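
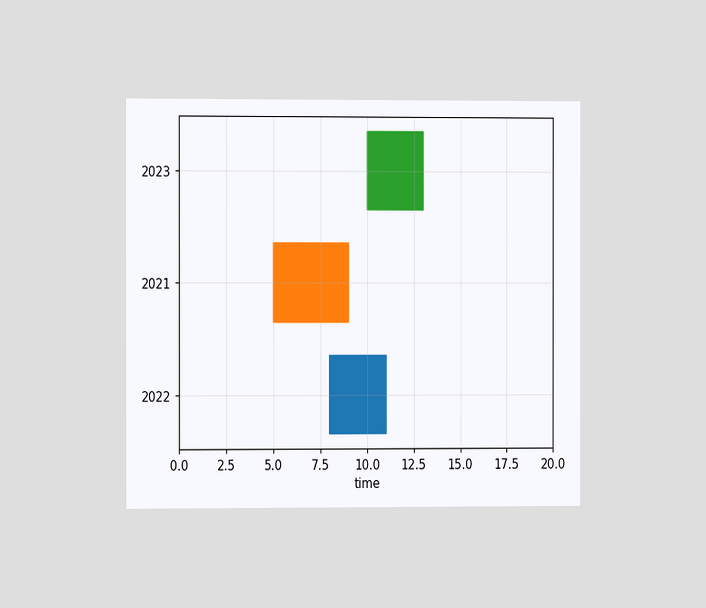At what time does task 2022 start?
The chart is viewed slightly from the left. The 2022 bar begins at t=8.

8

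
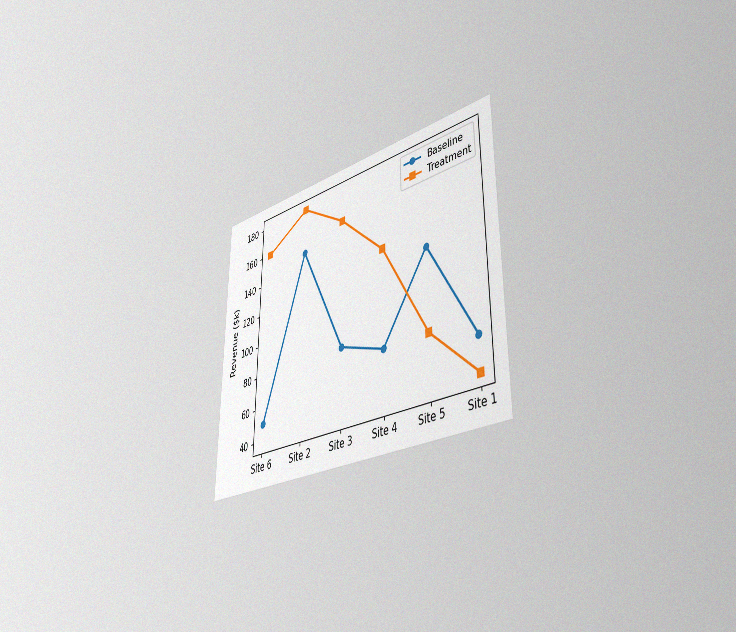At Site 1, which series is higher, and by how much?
The chart is viewed slightly from the right, with some photo noise. At Site 1, Baseline sits above the other line by $20k.

Baseline, by $20k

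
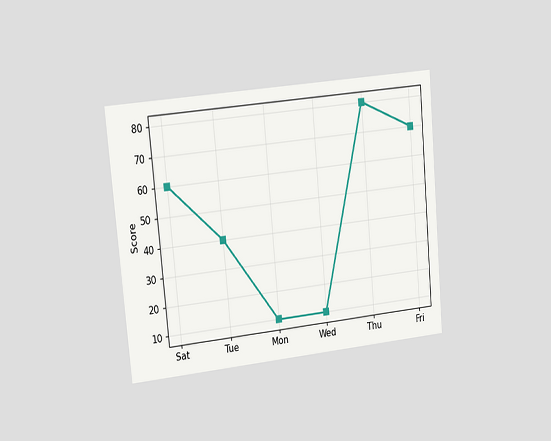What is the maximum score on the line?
The chart is tilted about 5° counter-clockwise and viewed at a slight angle. The highest point is at Thu, and reading across to the y-axis gives 80.

80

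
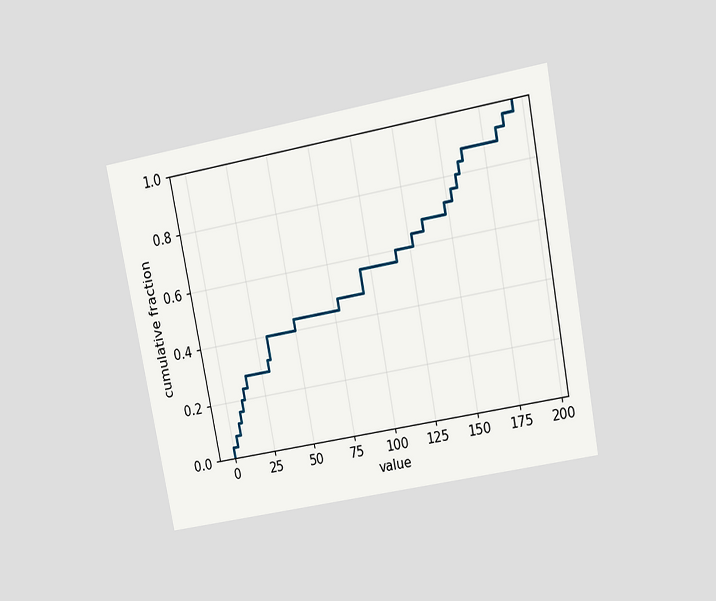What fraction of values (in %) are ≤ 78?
48%

The chart is tilted about 11° counter-clockwise and viewed at a slight angle. At x=78 the ECDF step is at 48%.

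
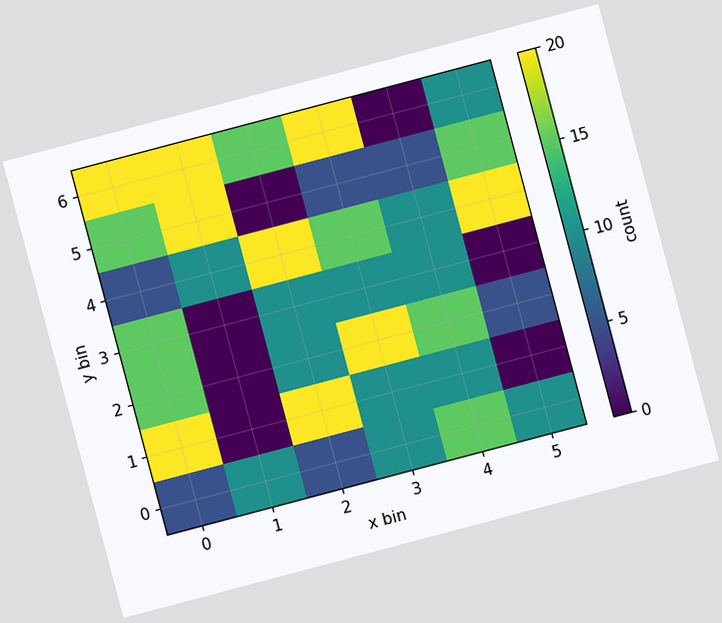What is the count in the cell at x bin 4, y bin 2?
15

The chart is tilted about 15° counter-clockwise. Matching the cell (4, 2) against the colorbar gives 15.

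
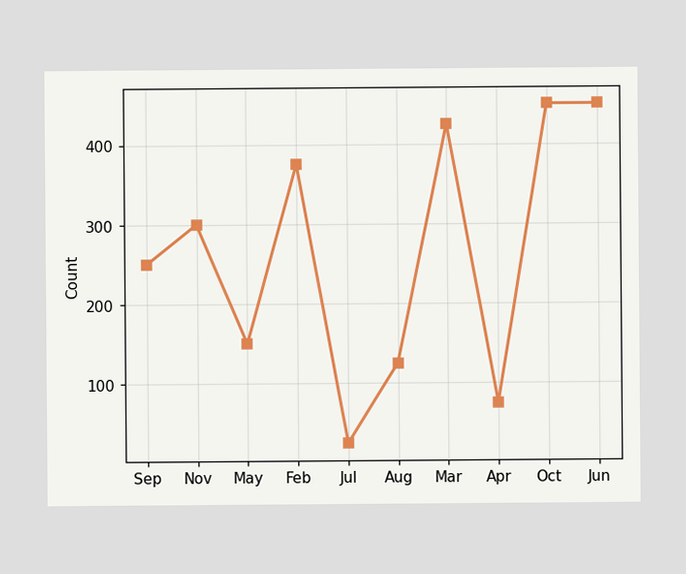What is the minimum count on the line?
25

The lowest point is at Jul, and reading across to the y-axis gives 25.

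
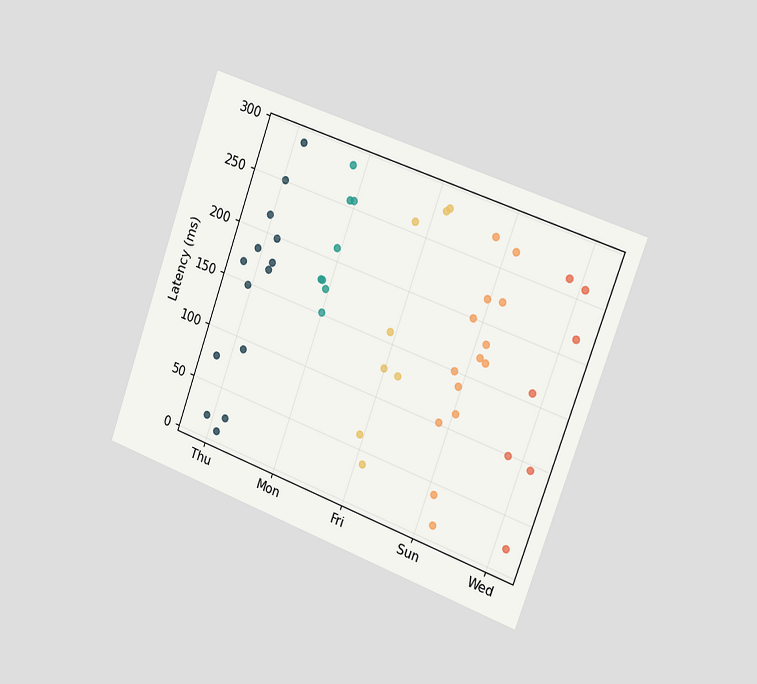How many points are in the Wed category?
The chart is tilted about 20° clockwise and viewed slightly from the right. Counting the markers in the Wed column gives 7.

7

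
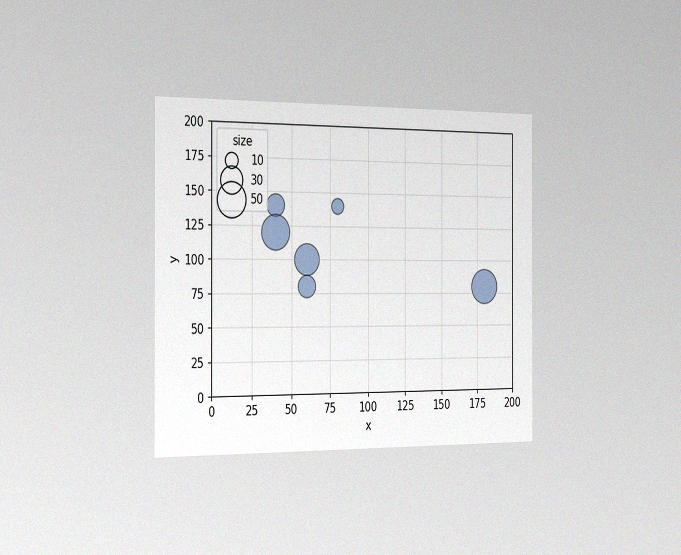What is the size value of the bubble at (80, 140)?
10

The chart is viewed slightly from the left, with some photo noise. Matching the bubble at (80, 140) against the size legend gives 10.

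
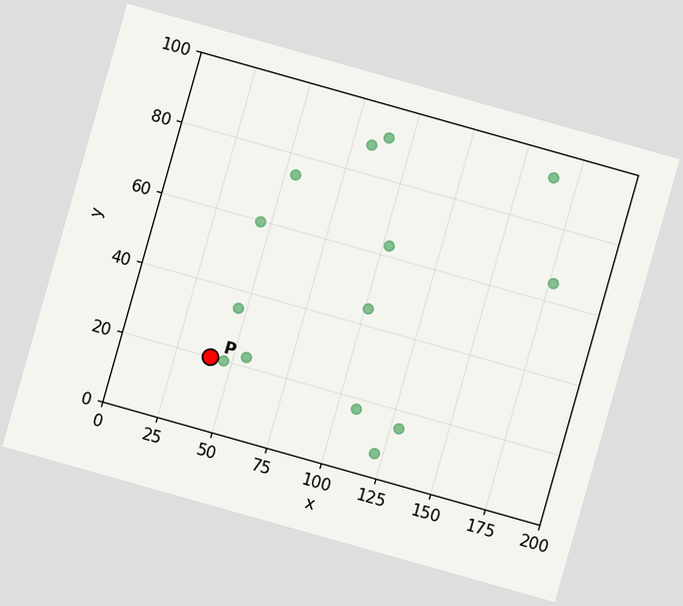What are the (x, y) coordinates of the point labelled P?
(40, 20)

The chart is tilted about 16° clockwise. Following the gridlines from P to each axis, P sits at (40, 20).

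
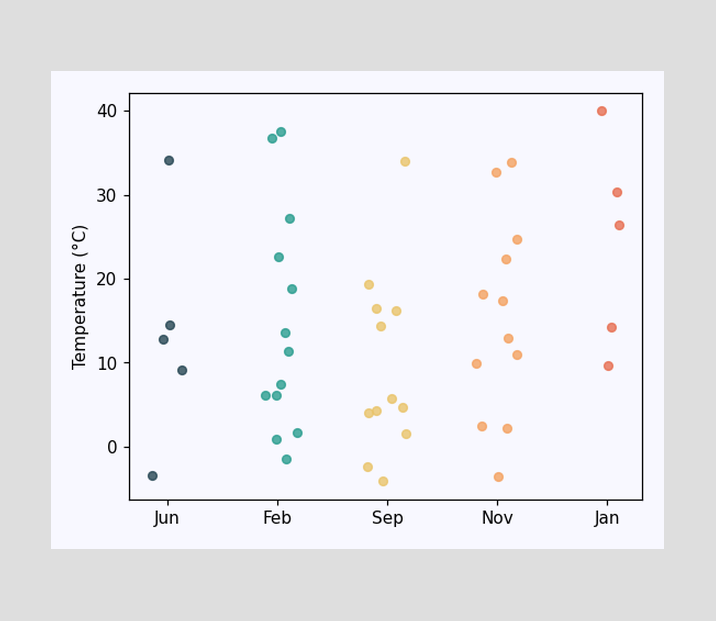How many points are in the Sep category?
Counting the markers in the Sep column gives 12.

12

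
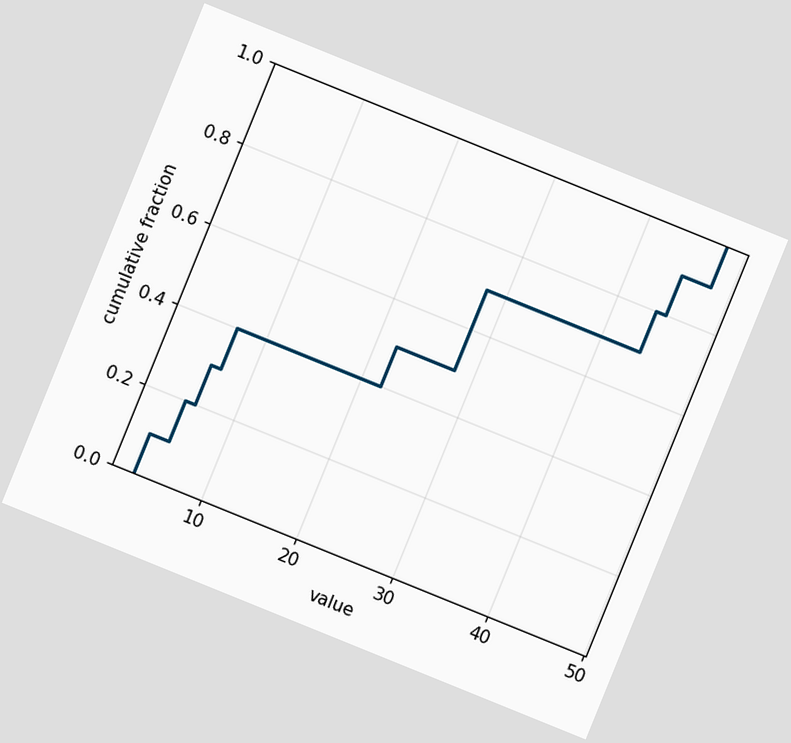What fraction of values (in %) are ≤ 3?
10%

The chart is tilted about 22° clockwise. At x=3 the ECDF step is at 10%.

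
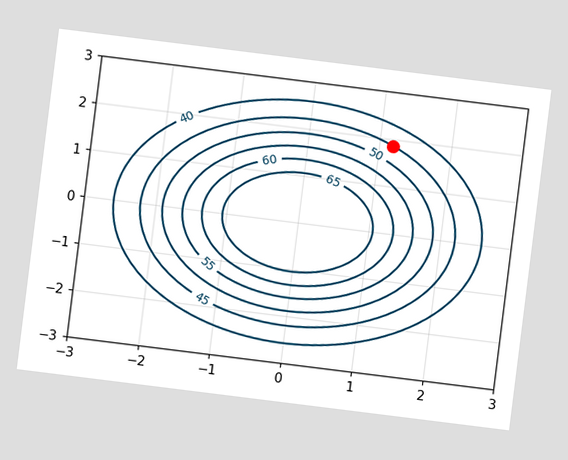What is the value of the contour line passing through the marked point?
45

The chart is tilted about 7° clockwise. The marked point sits on the contour labelled 45.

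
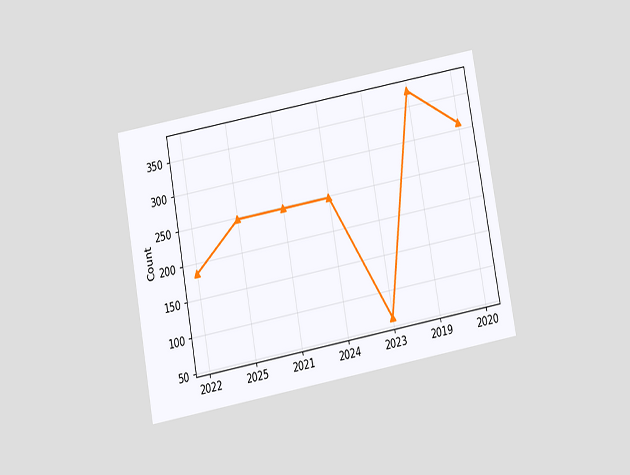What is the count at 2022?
The chart is tilted about 10° counter-clockwise and viewed slightly from below. At 2022, the line is at 186.

186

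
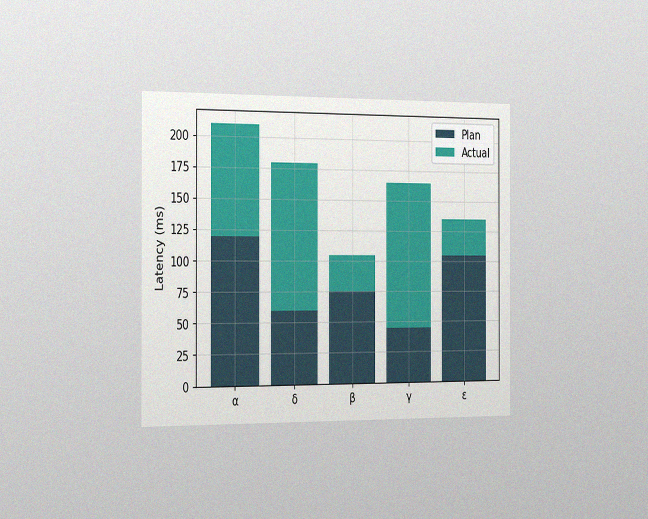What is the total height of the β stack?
105ms

The chart is viewed slightly from the left, with some photo noise. The β stack's top reaches 105ms on the y-axis.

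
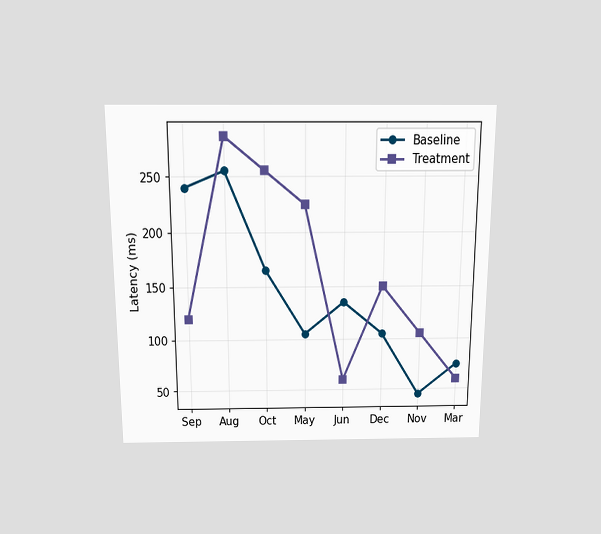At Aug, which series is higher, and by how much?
The chart is viewed slightly from above. At Aug, Treatment sits above the other line by 30ms.

Treatment, by 30ms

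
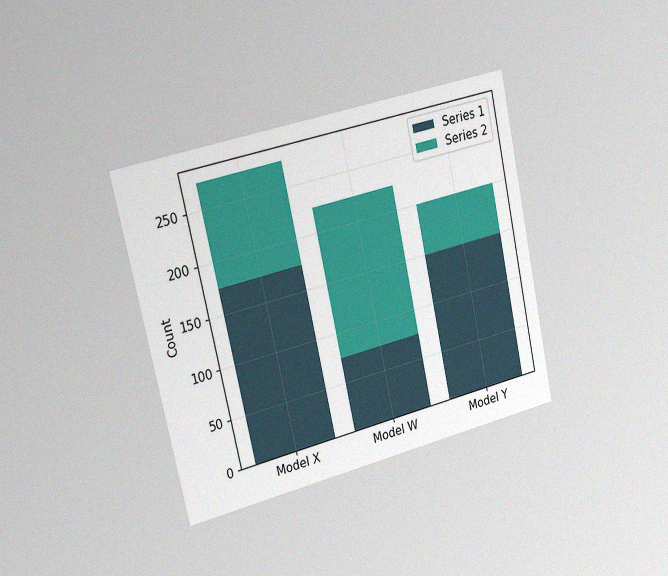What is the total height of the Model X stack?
The chart is tilted about 13° counter-clockwise and viewed slightly from the left, with some photo noise. The Model X stack's top reaches 275 on the y-axis.

275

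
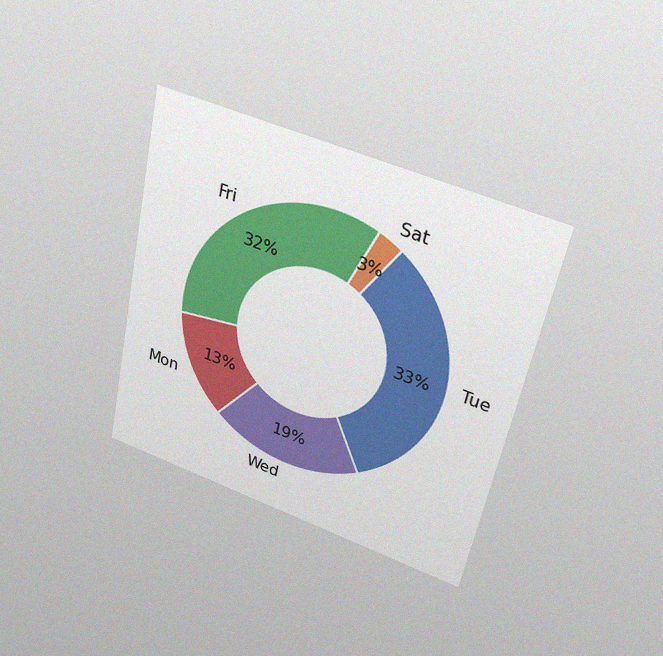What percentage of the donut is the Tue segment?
The chart is tilted about 12° clockwise and viewed slightly from above, with some photo noise. The Tue segment takes up 33% of the ring.

33%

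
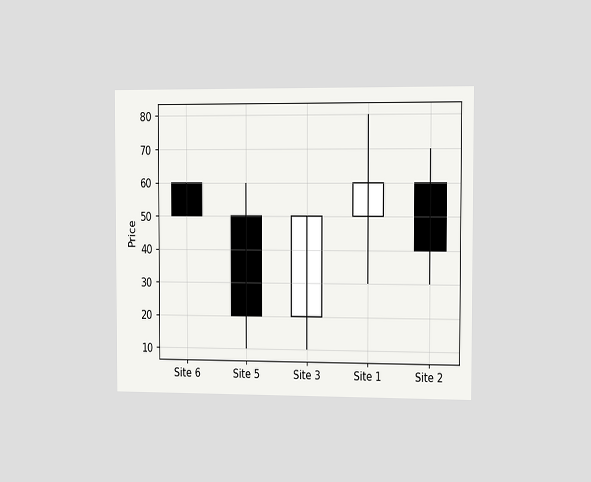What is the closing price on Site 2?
40

The chart is viewed slightly from the right. The Site 2 candle closes at 40.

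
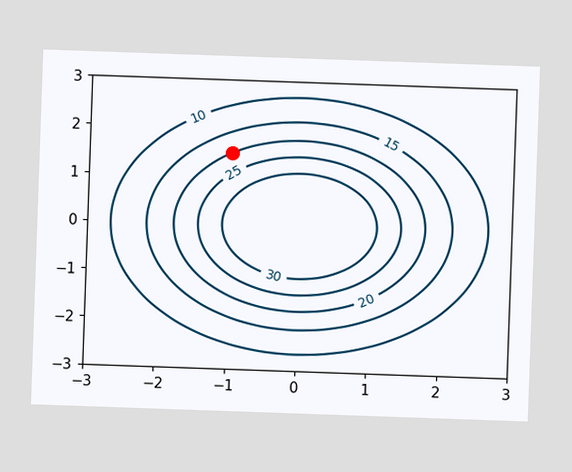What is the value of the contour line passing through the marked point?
The marked point sits on the contour labelled 20.

20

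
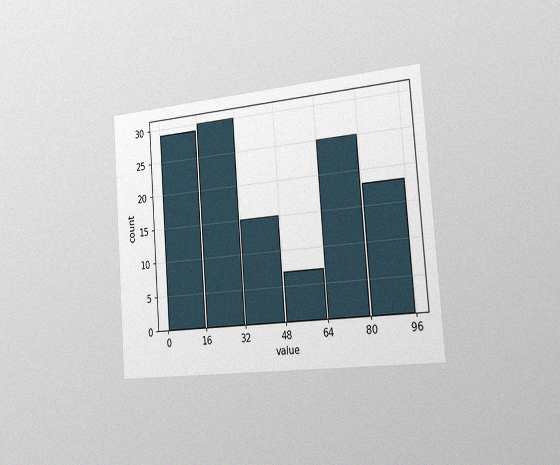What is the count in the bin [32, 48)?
The chart is tilted about 4° counter-clockwise and viewed slightly from the right, with some photo noise. The [32, 48) bin has height 15.

15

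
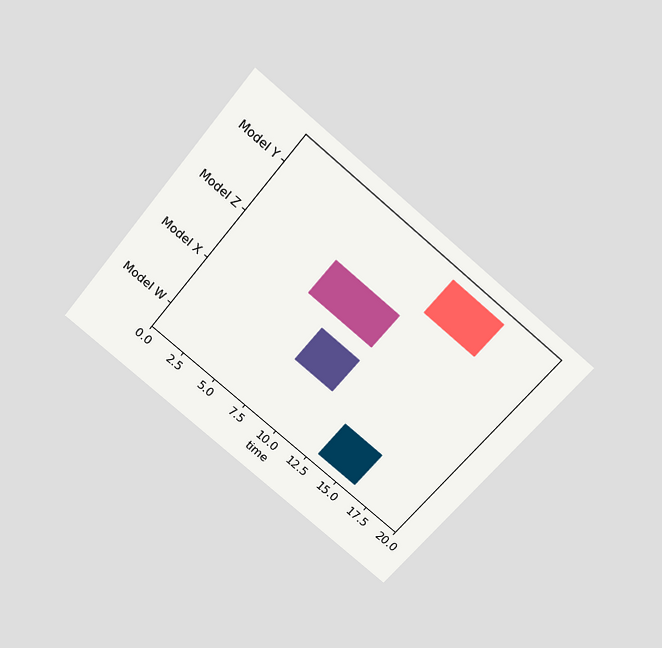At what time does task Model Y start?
The chart is tilted about 40° clockwise and viewed slightly from above. The Model Y bar begins at t=12.

12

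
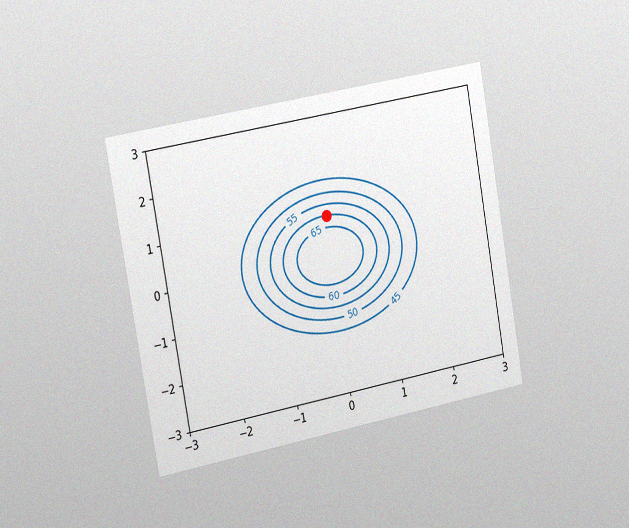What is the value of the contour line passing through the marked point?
60

The chart is tilted about 10° counter-clockwise and viewed slightly from the left, with some photo noise. The marked point sits on the contour labelled 60.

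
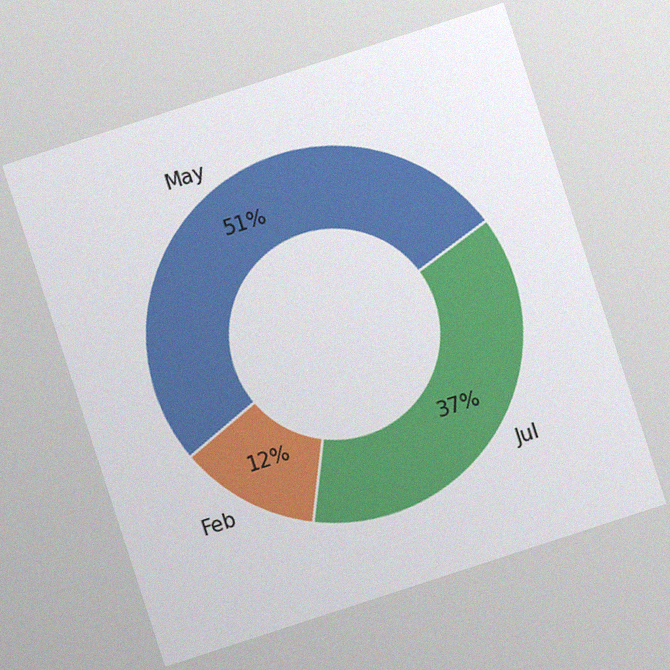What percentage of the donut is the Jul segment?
The chart is tilted about 18° counter-clockwise, with some photo noise. The Jul segment takes up 37% of the ring.

37%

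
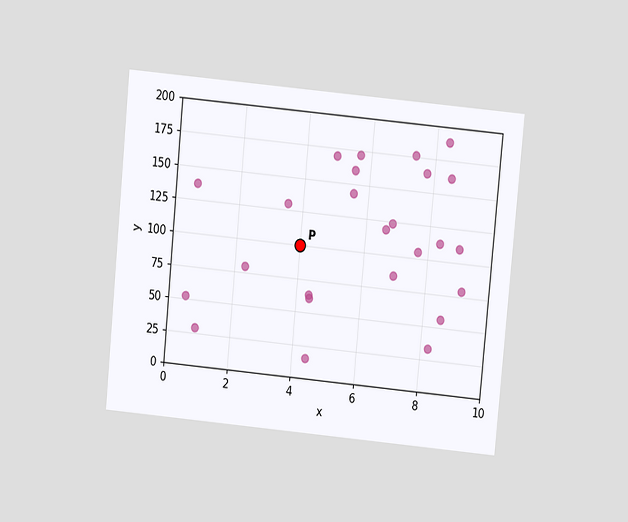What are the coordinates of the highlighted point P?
(4, 100)

The chart is tilted about 5° clockwise and viewed slightly from above. Following the gridlines from P to each axis, P sits at (4, 100).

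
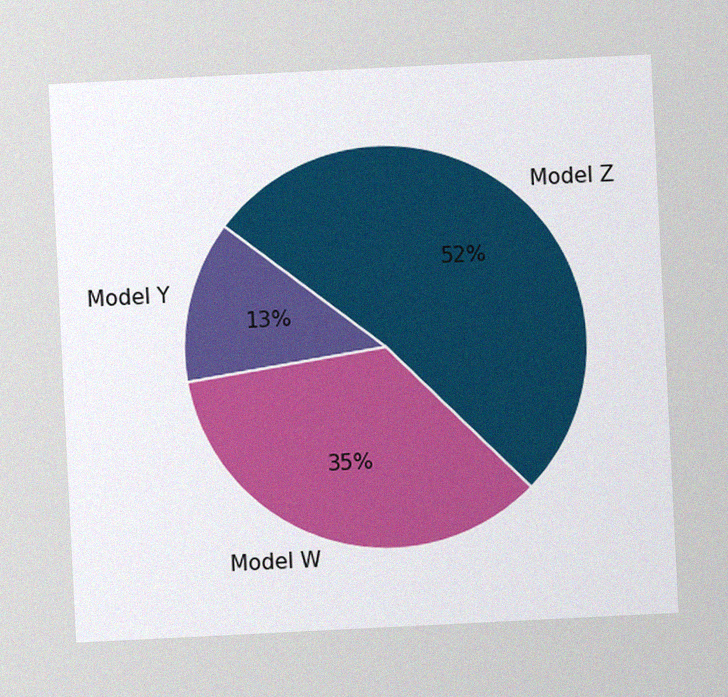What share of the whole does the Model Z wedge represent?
52%

The chart is tilted about 3° counter-clockwise, with some photo noise. The Model Z slice takes up 52% of the pie.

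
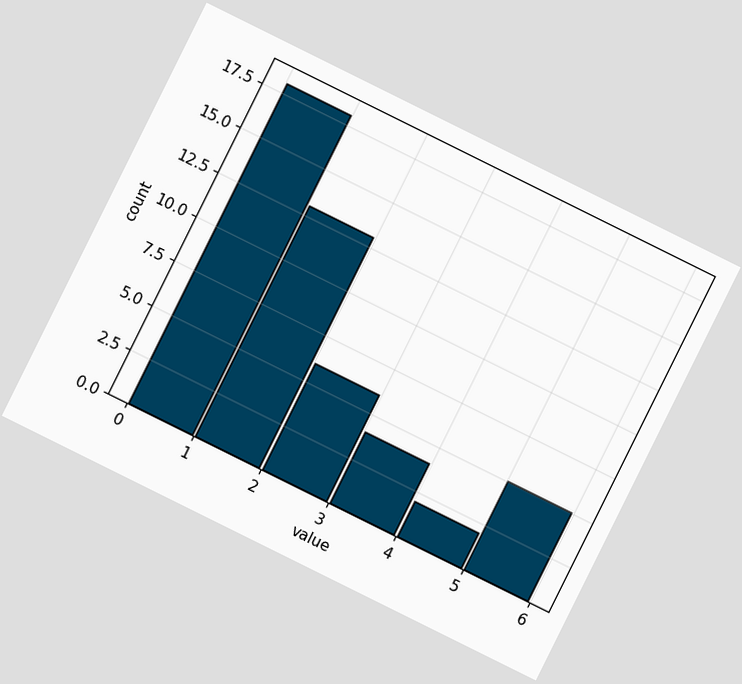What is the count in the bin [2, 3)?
The chart is tilted about 26° clockwise. The [2, 3) bin has height 6.

6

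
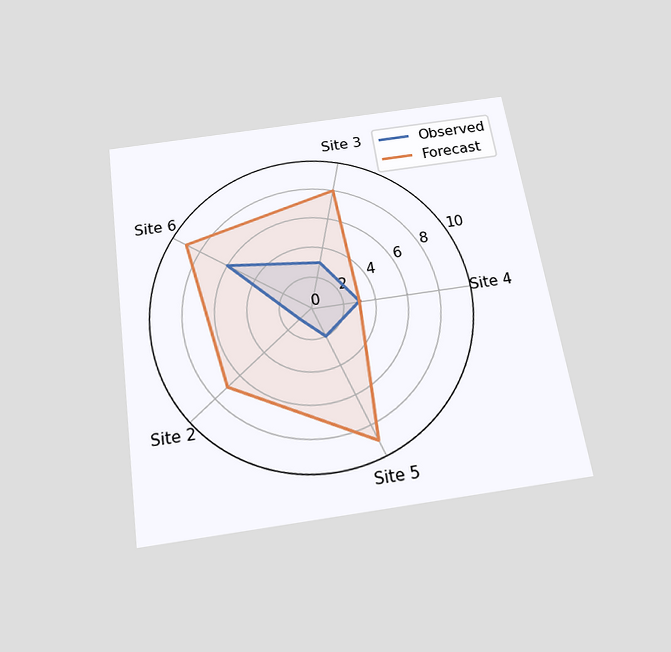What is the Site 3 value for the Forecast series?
The chart is tilted about 9° counter-clockwise and viewed slightly from below. On the Site 3 axis, Forecast reaches 8.

8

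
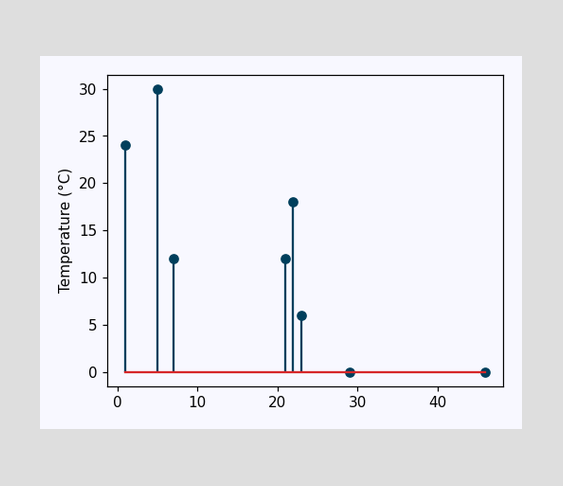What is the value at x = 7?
12°C

The stem at x=7 reaches 12°C.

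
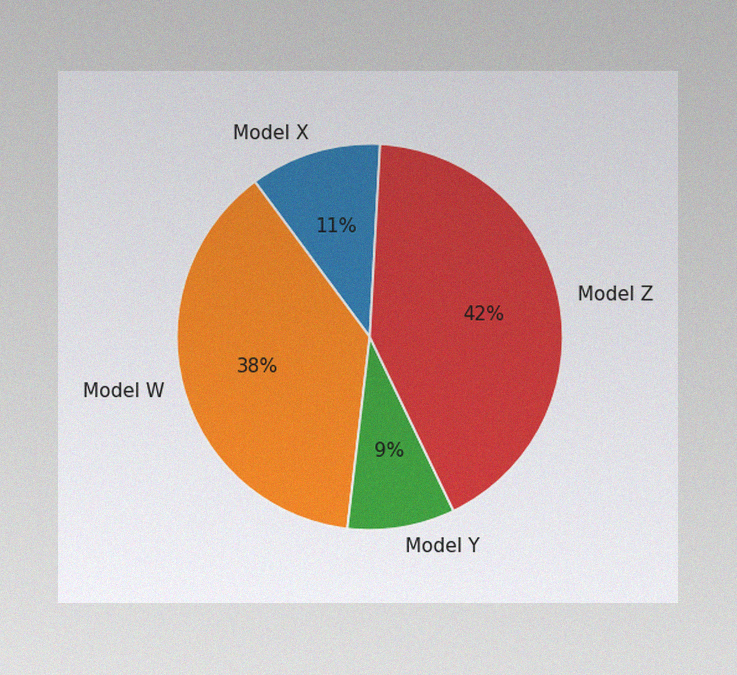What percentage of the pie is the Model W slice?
38%

The image has some photo noise and uneven lighting. The Model W slice takes up 38% of the pie.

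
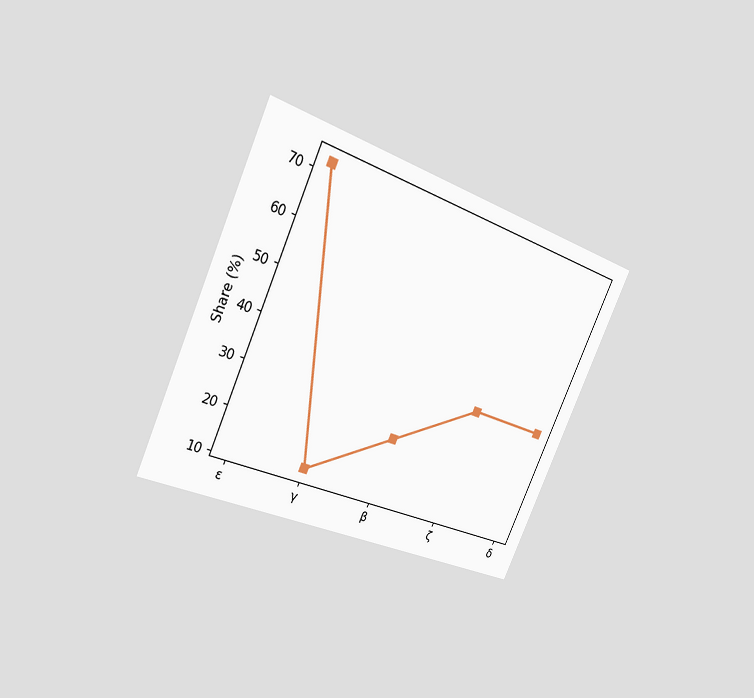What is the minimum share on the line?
The chart is tilted about 24° clockwise and viewed slightly from the left. The lowest point is at γ, and reading across to the y-axis gives 12%.

12%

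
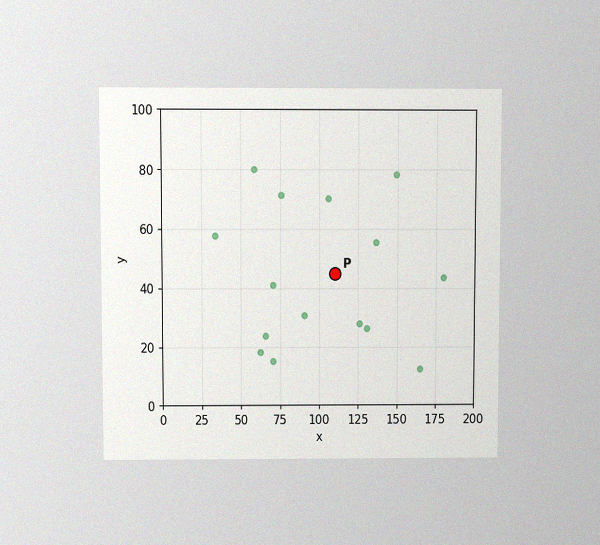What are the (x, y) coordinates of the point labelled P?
(110, 45)

The chart is viewed at a slight angle, with some photo noise. Following the gridlines from P to each axis, P sits at (110, 45).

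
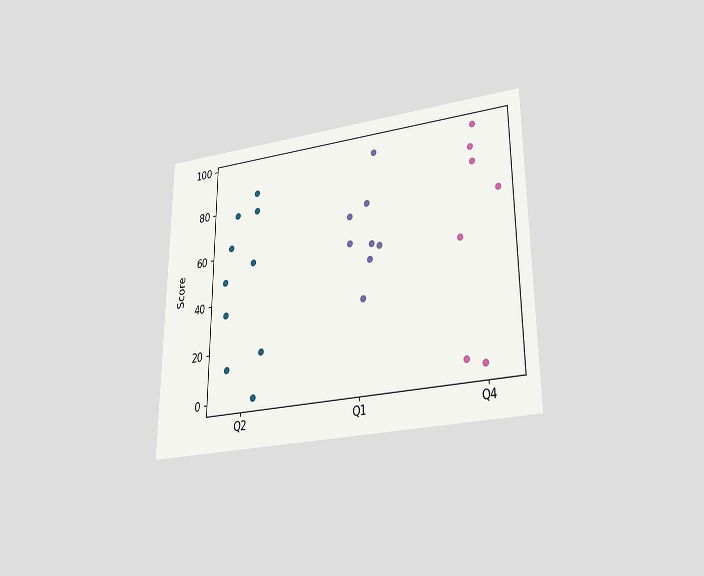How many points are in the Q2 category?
10

The chart is viewed slightly from below. Counting the markers in the Q2 column gives 10.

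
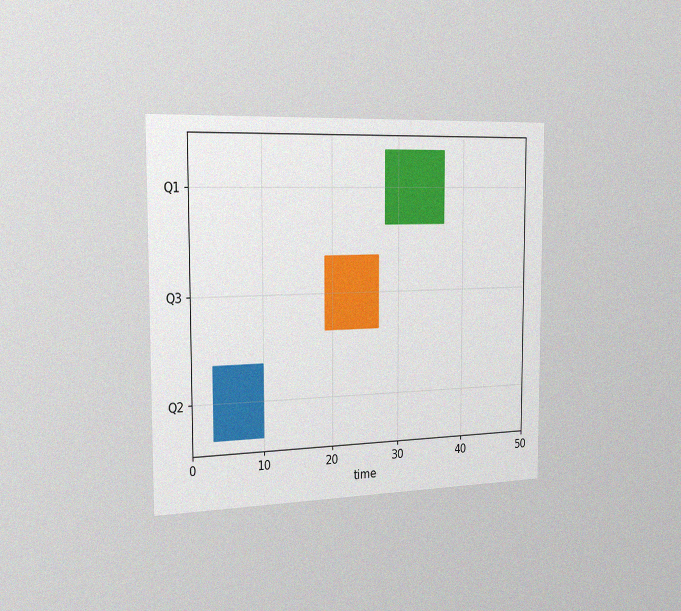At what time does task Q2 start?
3

The chart is viewed slightly from the left, with some photo noise. The Q2 bar begins at t=3.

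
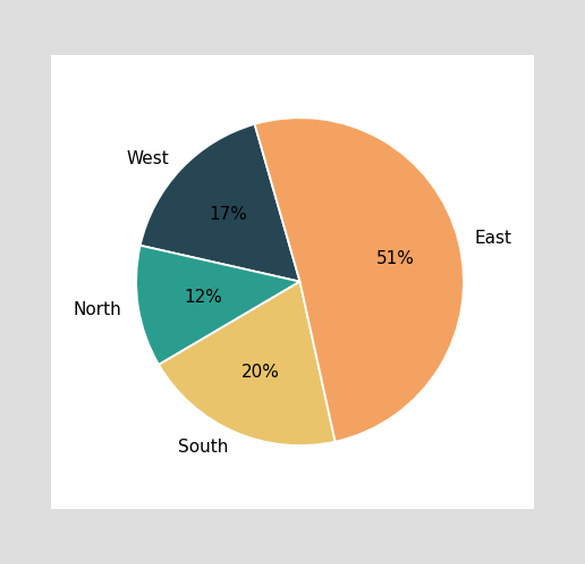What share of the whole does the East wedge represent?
The East slice takes up 51% of the pie.

51%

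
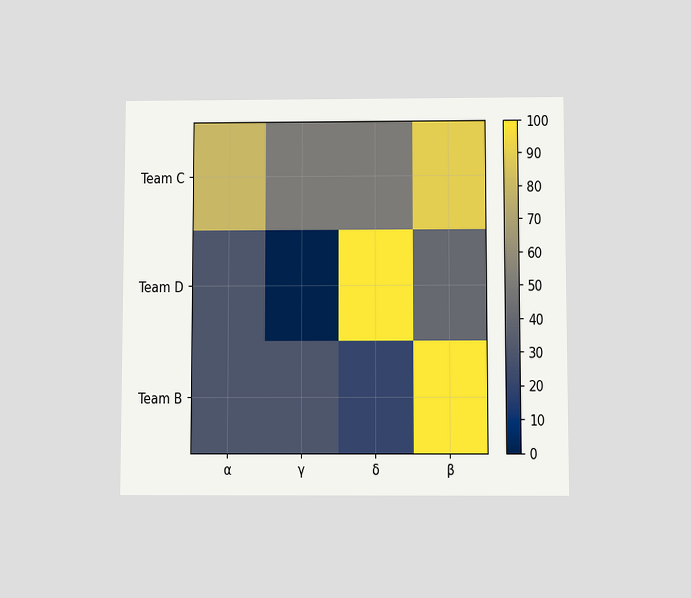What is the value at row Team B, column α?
The chart is viewed slightly from below. Matching cell (Team B, α) against the colorbar gives 30.

30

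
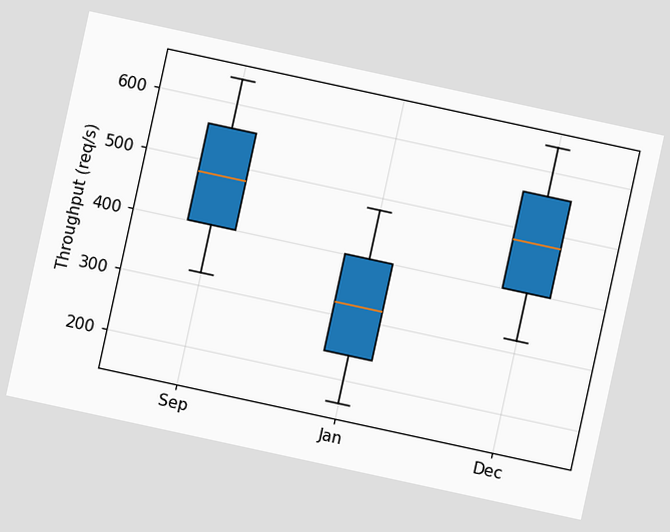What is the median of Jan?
320req/s

The chart is tilted about 12° clockwise. The median line in the Jan box sits at 320req/s.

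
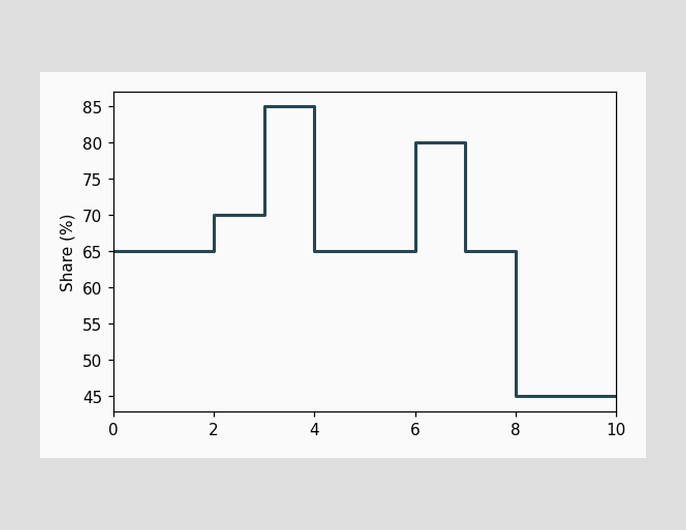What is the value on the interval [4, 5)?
On [4, 5) the step sits at 65%.

65%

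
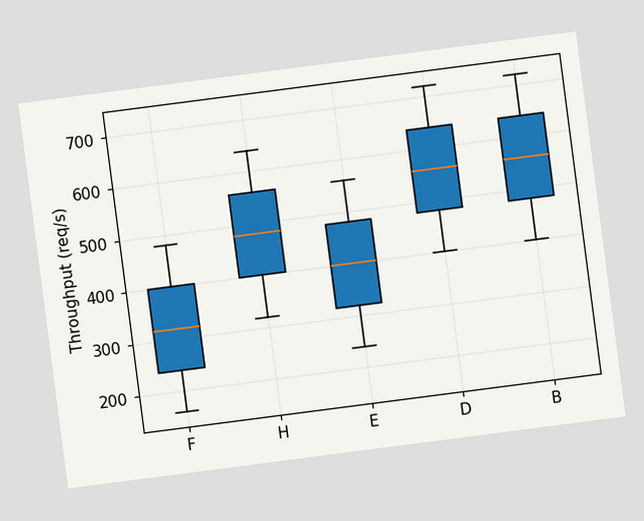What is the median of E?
400req/s

The chart is tilted about 7° counter-clockwise. The median line in the E box sits at 400req/s.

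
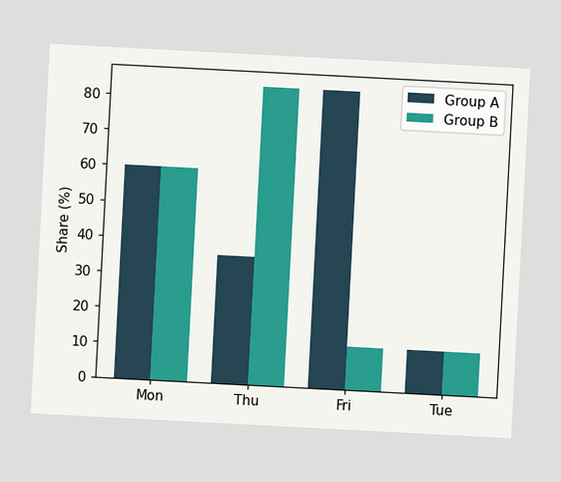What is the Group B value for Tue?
12%

The chart is tilted about 3° clockwise. The Group B bar at Tue reaches 12% on the y-axis.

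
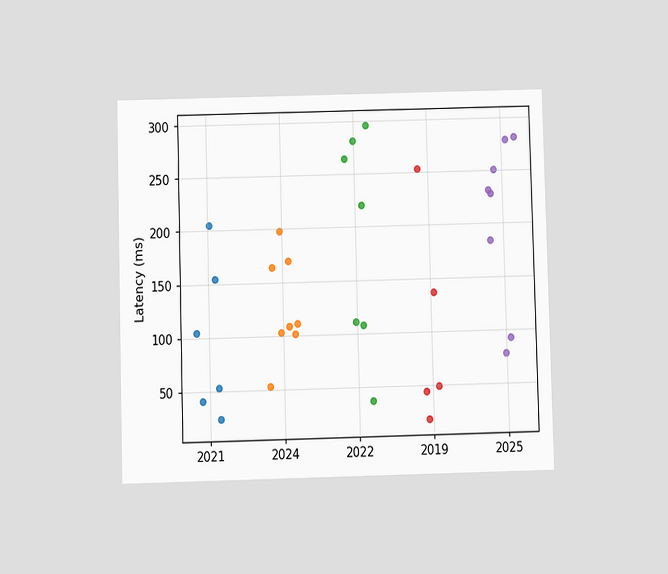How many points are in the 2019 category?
5

The chart is viewed slightly from below. Counting the markers in the 2019 column gives 5.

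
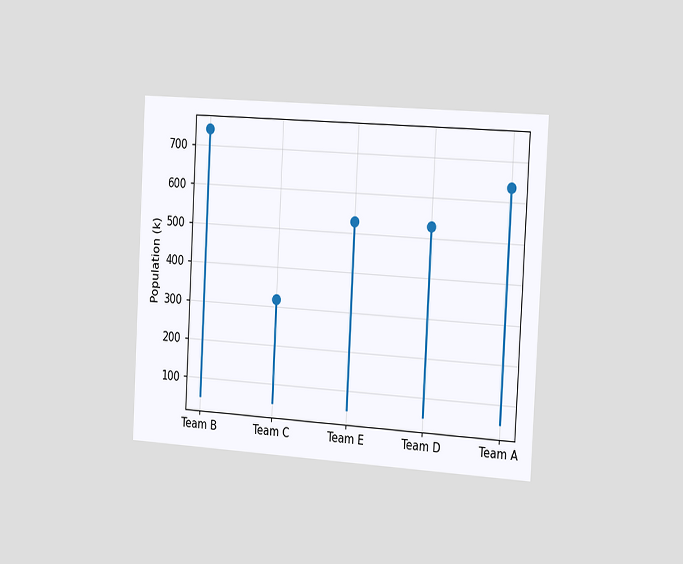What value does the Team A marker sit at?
The chart is tilted about 3° clockwise and viewed slightly from the right. The Team A marker sits at 636k.

636k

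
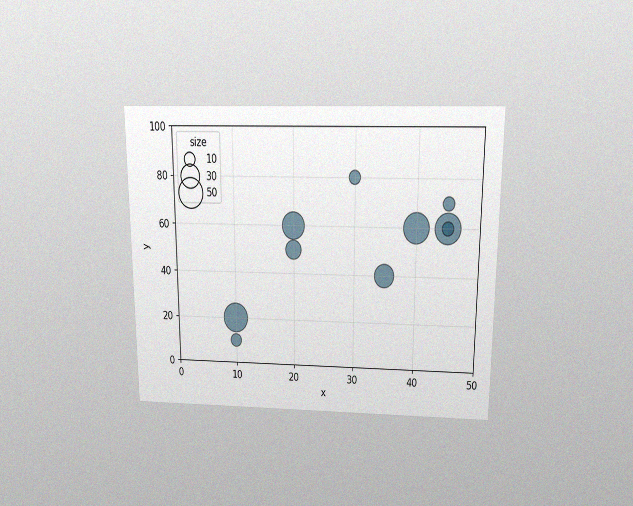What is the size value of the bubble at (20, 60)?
The chart is viewed slightly from above, with some photo noise. Matching the bubble at (20, 60) against the size legend gives 40.

40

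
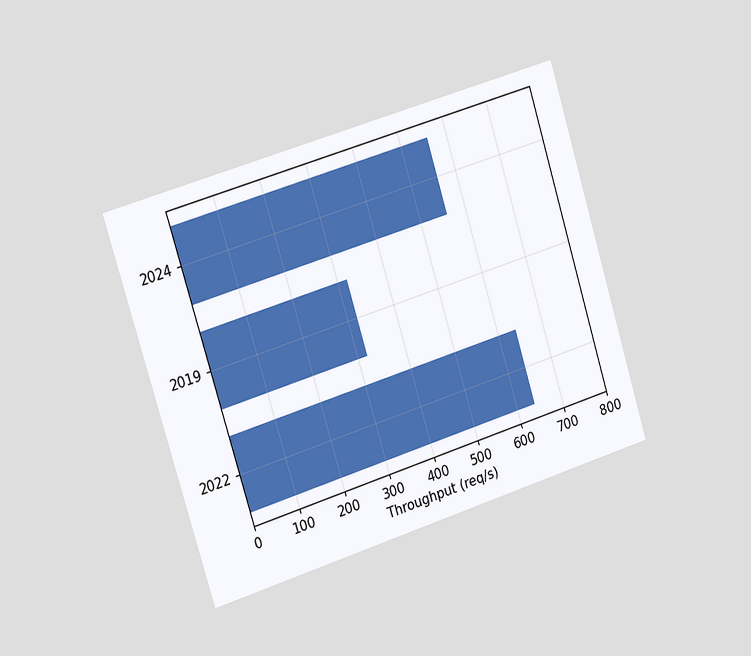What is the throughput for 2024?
560req/s

The chart is tilted about 17° counter-clockwise and viewed slightly from the left. Reading along the chart's x-axis, the 2024 bar reaches 560req/s.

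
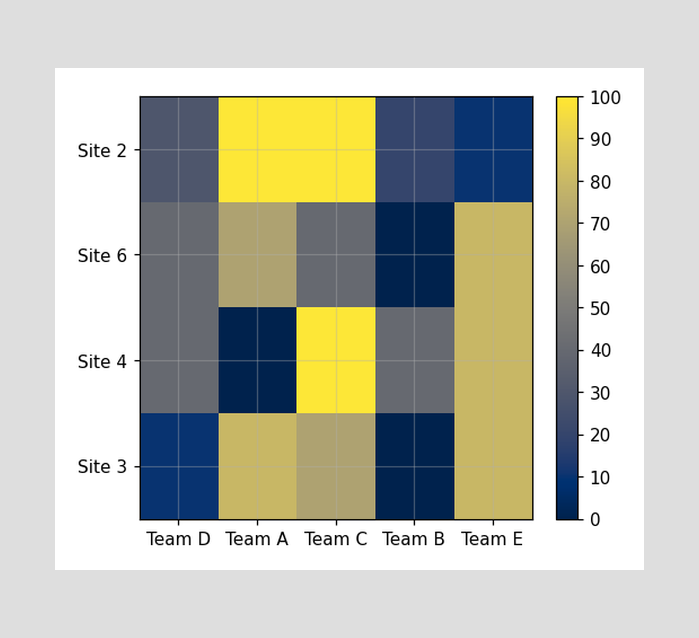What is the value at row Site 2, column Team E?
10

Matching cell (Site 2, Team E) against the colorbar gives 10.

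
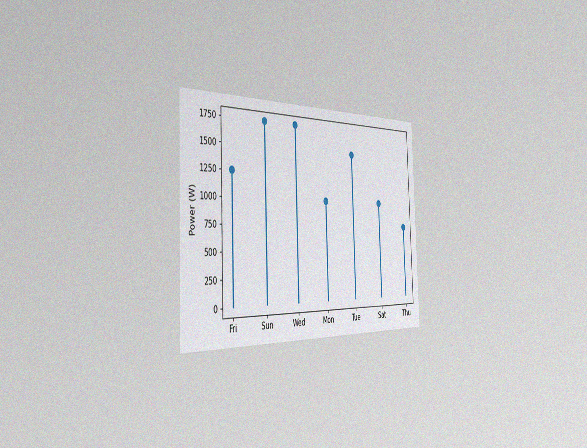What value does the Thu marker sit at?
The chart is tilted about 2° counter-clockwise and viewed slightly from the left, with some photo noise. The Thu marker sits at 750W.

750W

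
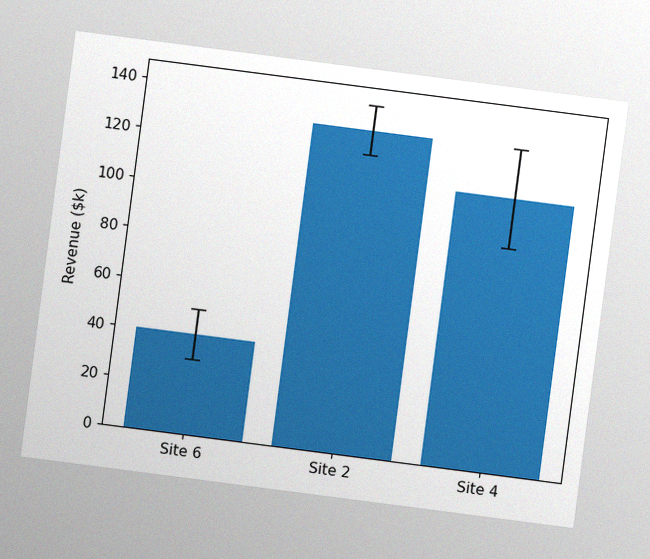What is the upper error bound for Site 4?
The chart is tilted about 7° clockwise, with some photo noise. The Site 4 bar's upper whisker reaches $130k.

$130k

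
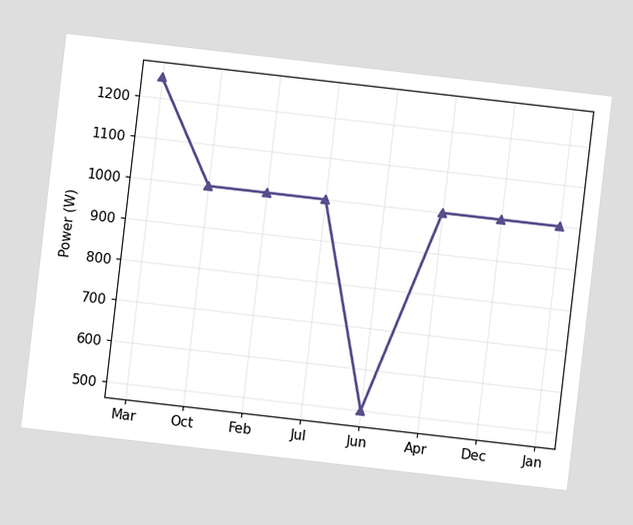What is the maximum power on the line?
1250W

The chart is tilted about 7° clockwise. The highest point is at Mar, and reading across to the y-axis gives 1250W.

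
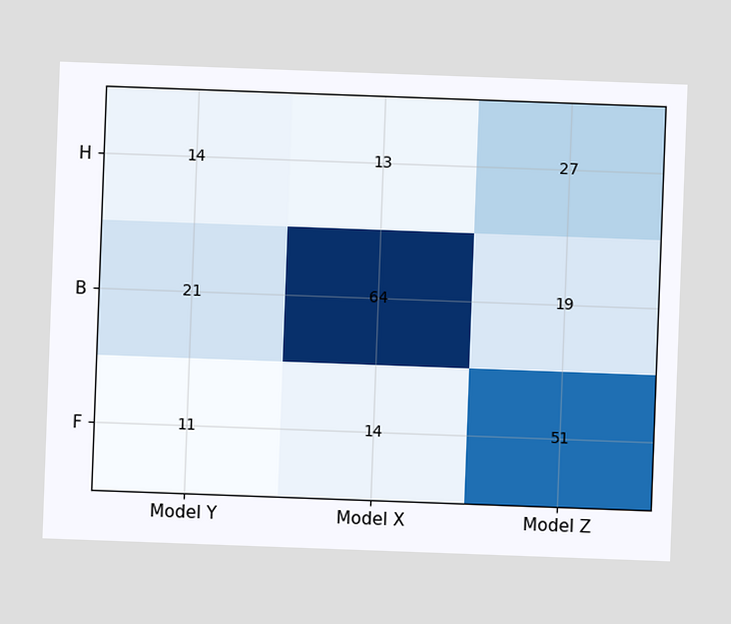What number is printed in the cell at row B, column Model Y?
The chart is tilted about 2° clockwise. The (B, Model Y) cell reads 21.

21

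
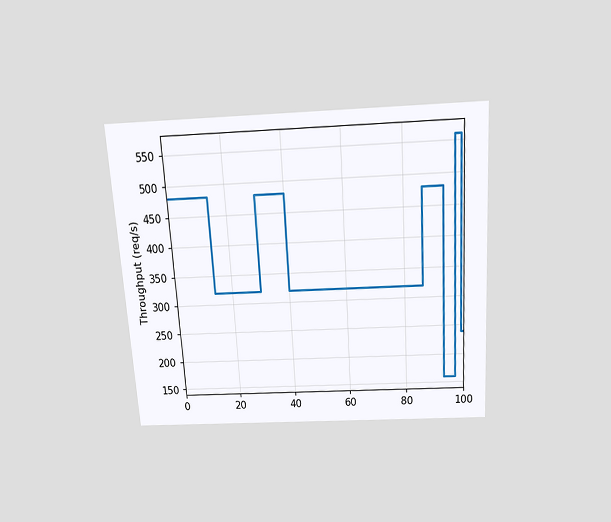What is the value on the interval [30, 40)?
The chart is tilted about 4° counter-clockwise and viewed slightly from above. On [30, 40) the step sits at 480req/s.

480req/s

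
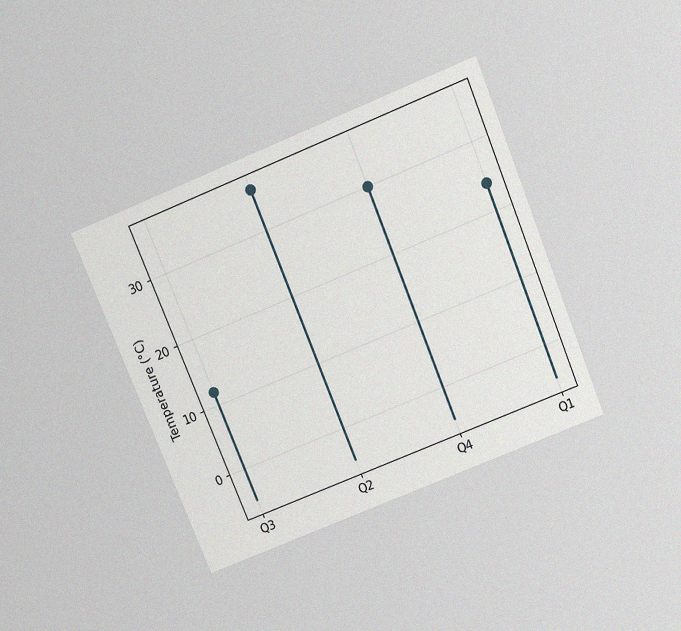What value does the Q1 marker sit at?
The chart is tilted about 22° counter-clockwise and viewed slightly from above, with some photo noise. The Q1 marker sits at 24°C.

24°C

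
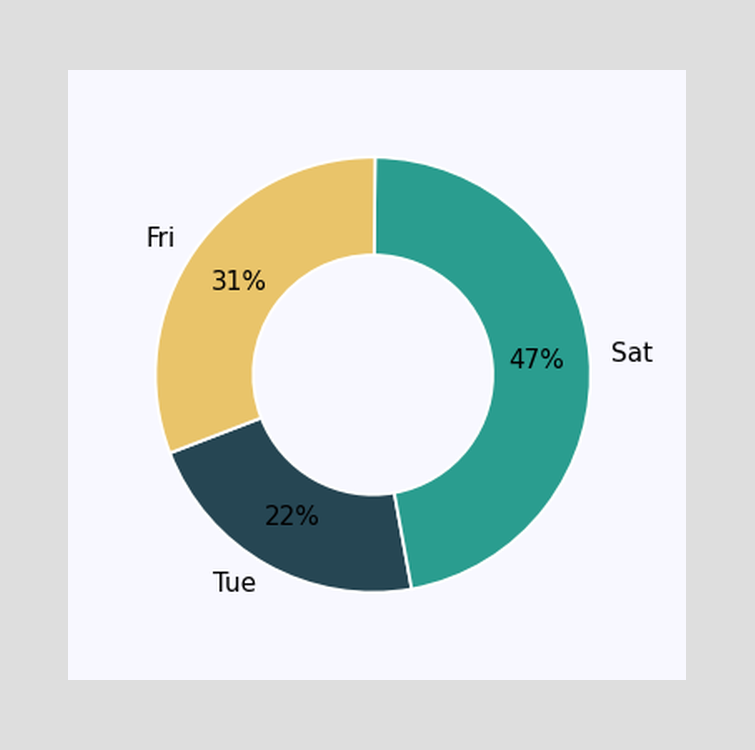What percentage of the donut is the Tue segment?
22%

The Tue segment takes up 22% of the ring.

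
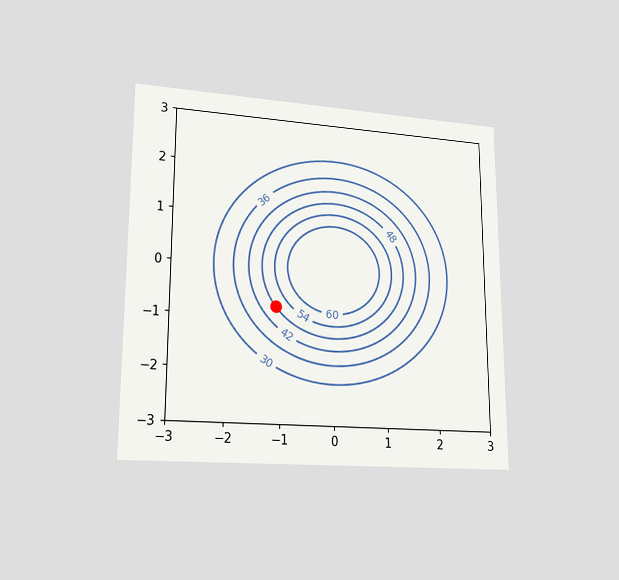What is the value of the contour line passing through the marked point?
The chart is viewed at a slight angle. The marked point sits on the contour labelled 48.

48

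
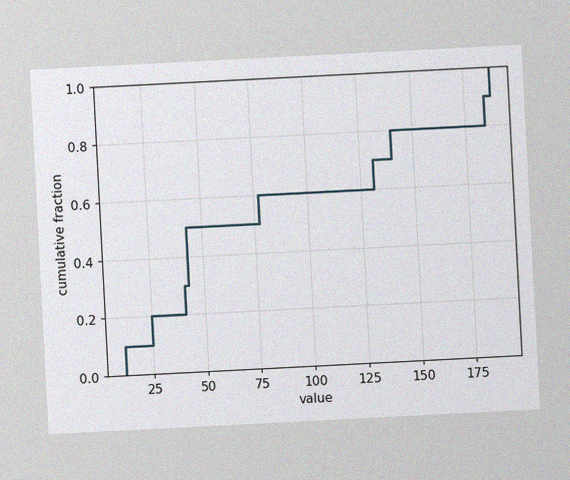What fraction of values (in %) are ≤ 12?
The chart is tilted about 3° counter-clockwise, with some photo noise. At x=12 the ECDF step is at 10%.

10%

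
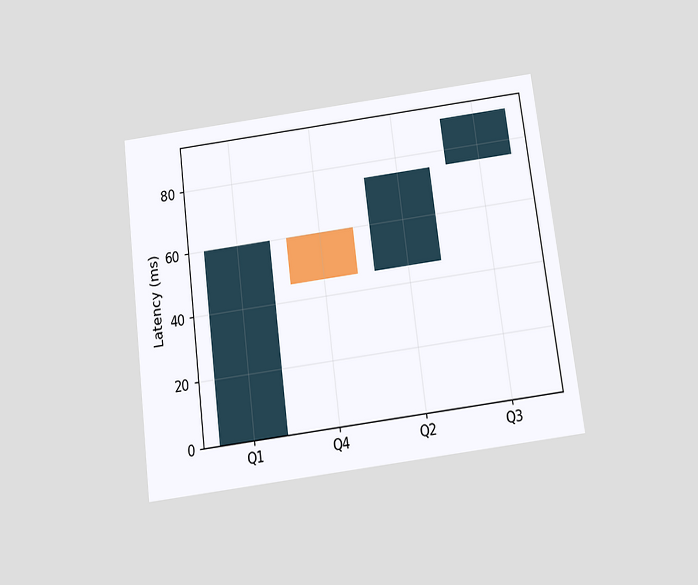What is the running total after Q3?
The chart is tilted about 7° counter-clockwise and viewed slightly from below. After Q3 the running total reaches 90ms.

90ms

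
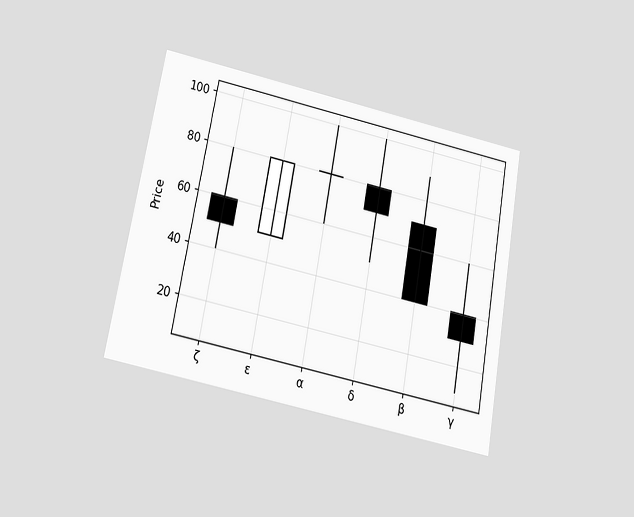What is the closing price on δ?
The chart is tilted about 10° clockwise and viewed slightly from below. The δ candle closes at 70.

70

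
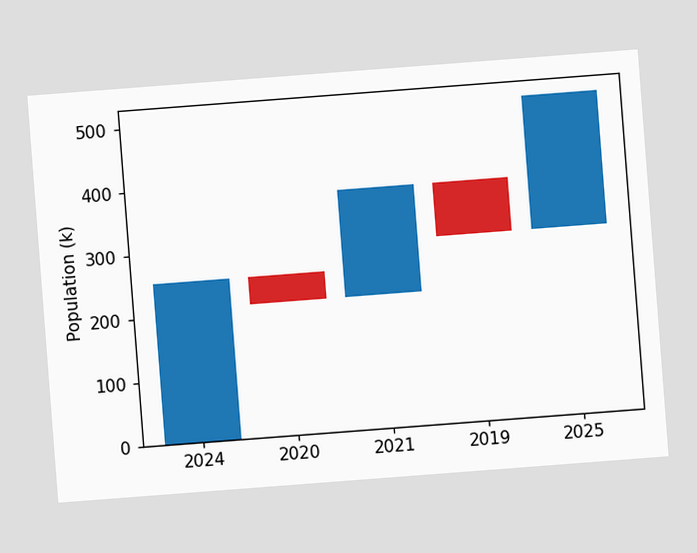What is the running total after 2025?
504k

The chart is tilted about 4° counter-clockwise. After 2025 the running total reaches 504k.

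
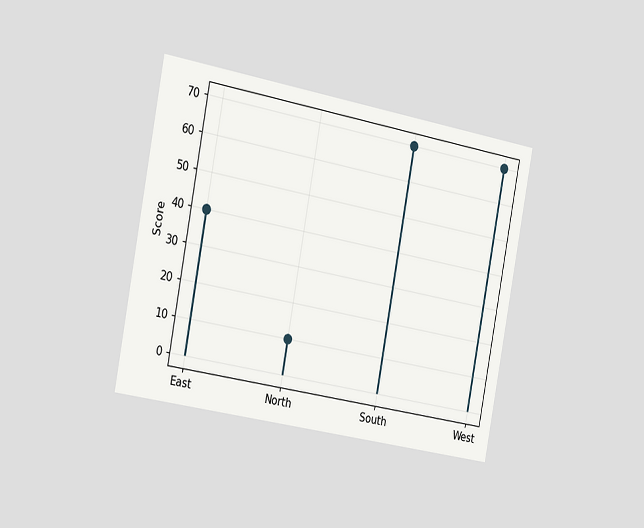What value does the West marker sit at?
70

The chart is tilted about 11° clockwise and viewed slightly from the left. The West marker sits at 70.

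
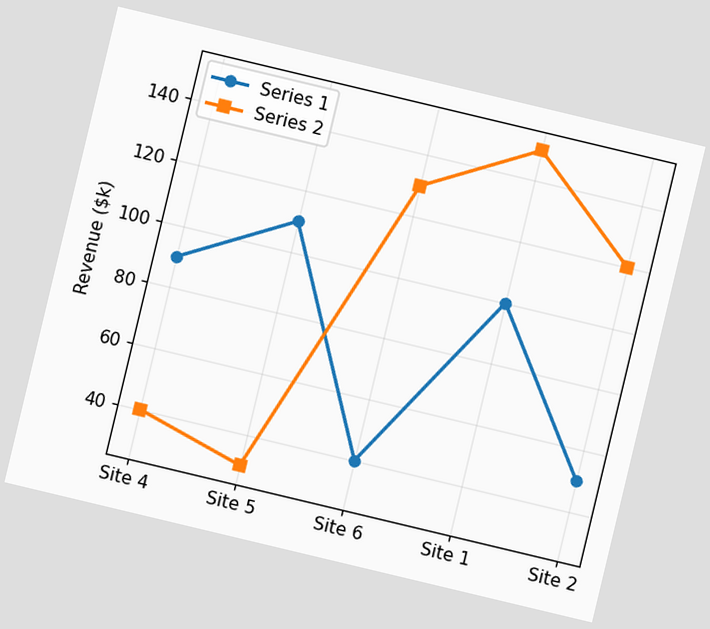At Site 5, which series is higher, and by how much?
The chart is tilted about 13° clockwise. At Site 5, Series 1 sits above the other line by $80k.

Series 1, by $80k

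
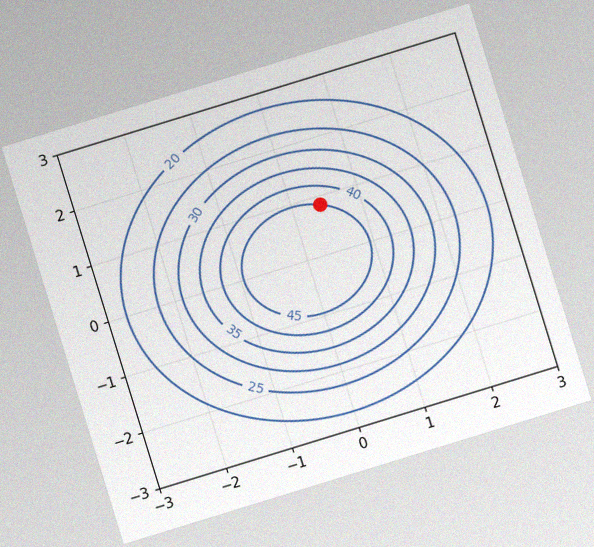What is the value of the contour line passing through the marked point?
45

The chart is tilted about 17° counter-clockwise, with some photo noise. The marked point sits on the contour labelled 45.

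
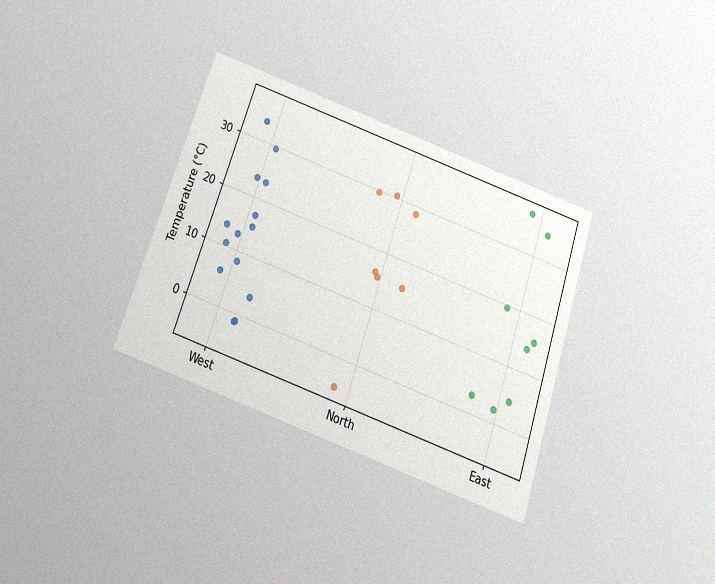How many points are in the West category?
14

The chart is tilted about 19° clockwise and viewed slightly from below, with some photo noise. Counting the markers in the West column gives 14.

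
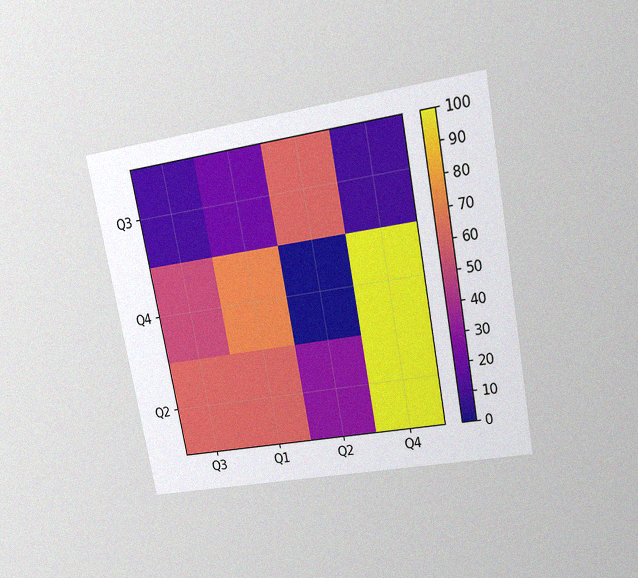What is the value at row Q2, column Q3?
60

The chart is tilted about 10° counter-clockwise and viewed at a slight angle, with some photo noise. Matching cell (Q2, Q3) against the colorbar gives 60.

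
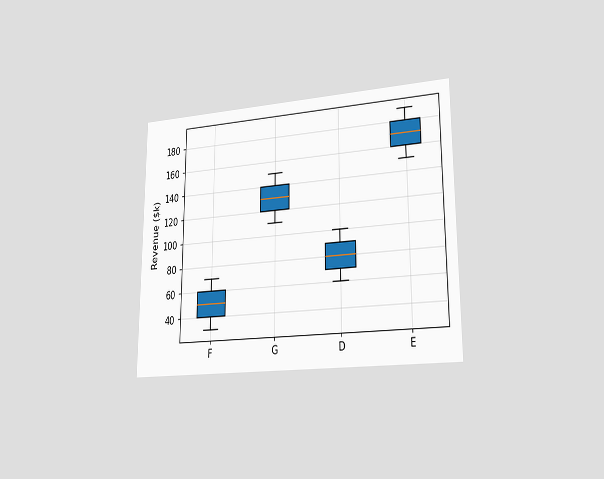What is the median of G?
$130k

The chart is viewed slightly from the right. The median line in the G box sits at $130k.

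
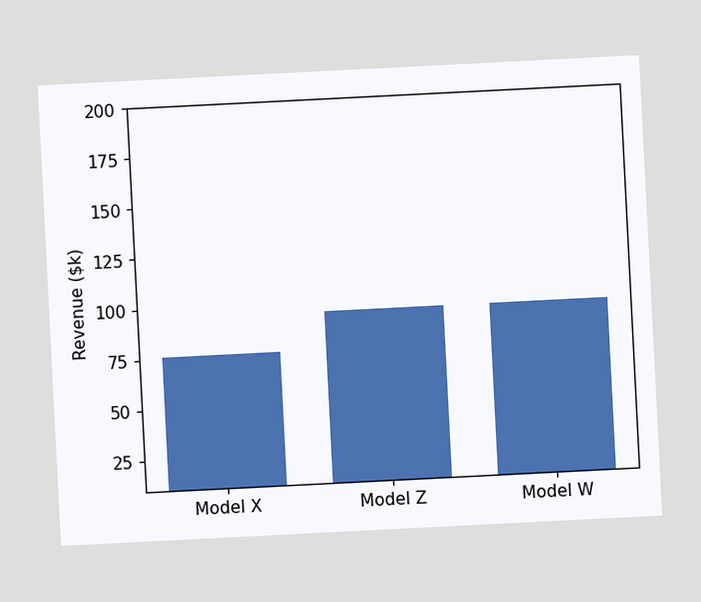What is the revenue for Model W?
$95k

The chart is tilted about 3° counter-clockwise. Reading along the chart's y-axis, the Model W bar reaches $95k.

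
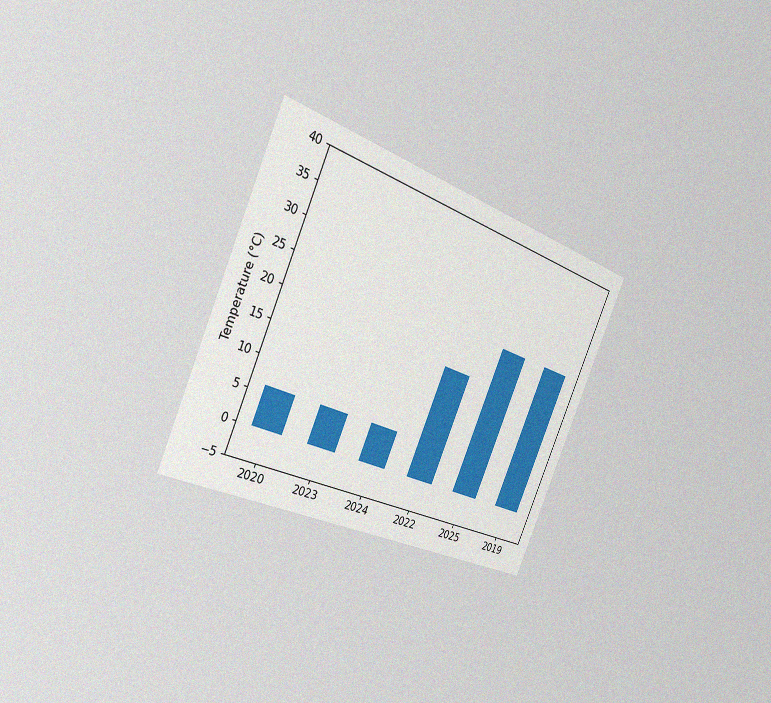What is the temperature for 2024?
6°C

The chart is tilted about 23° clockwise and viewed slightly from the left, with some photo noise. Reading along the chart's y-axis, the 2024 bar reaches 6°C.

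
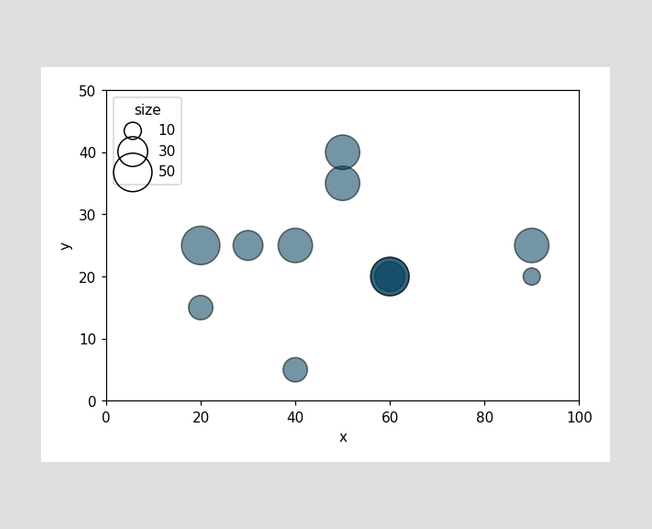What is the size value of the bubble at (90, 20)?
10

Matching the bubble at (90, 20) against the size legend gives 10.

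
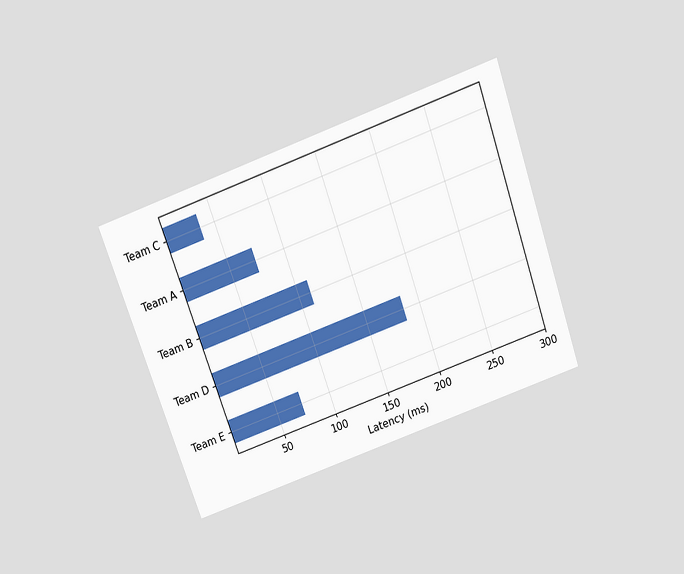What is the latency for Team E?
The chart is tilted about 19° counter-clockwise and viewed slightly from above. Reading along the chart's x-axis, the Team E bar reaches 74ms.

74ms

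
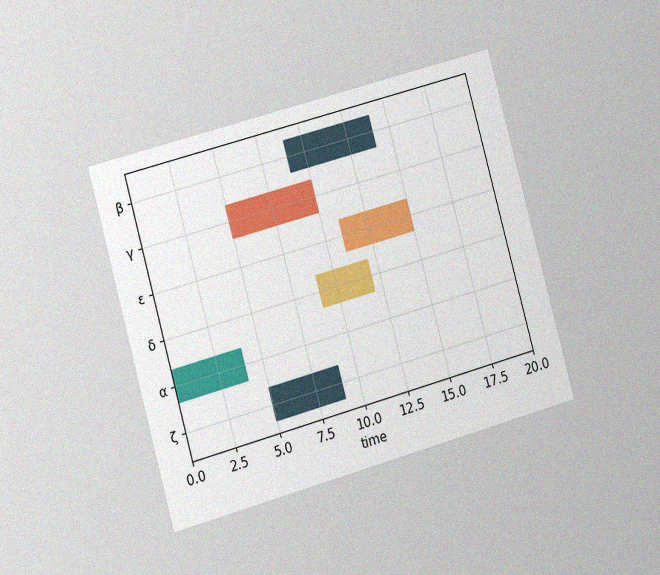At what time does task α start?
The chart is tilted about 16° counter-clockwise and viewed slightly from the left, with some photo noise. The α bar begins at t=0.

0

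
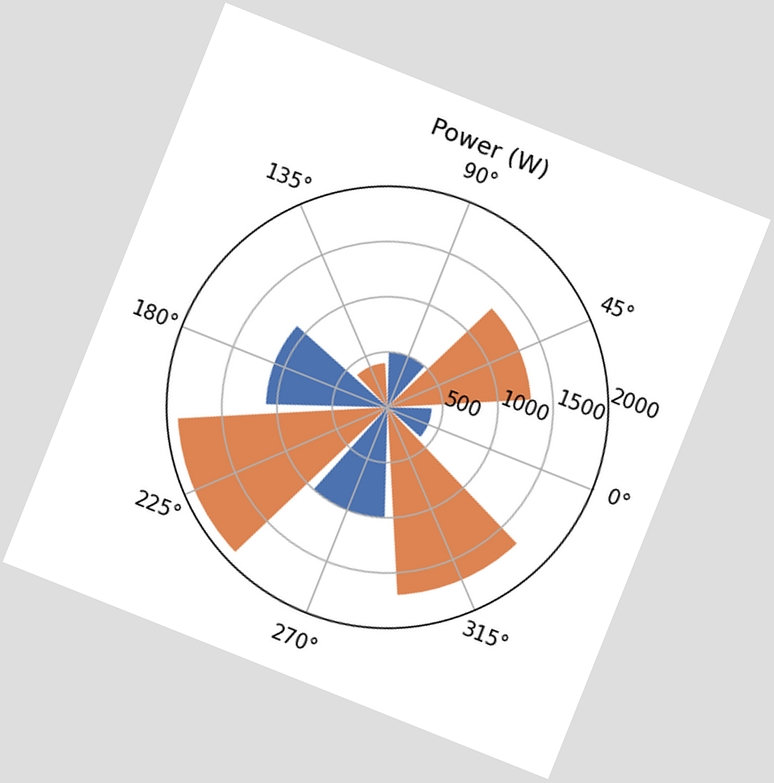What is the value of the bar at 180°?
The chart is tilted about 22° clockwise. The bar at 180° reaches 1100W on the radial axis.

1100W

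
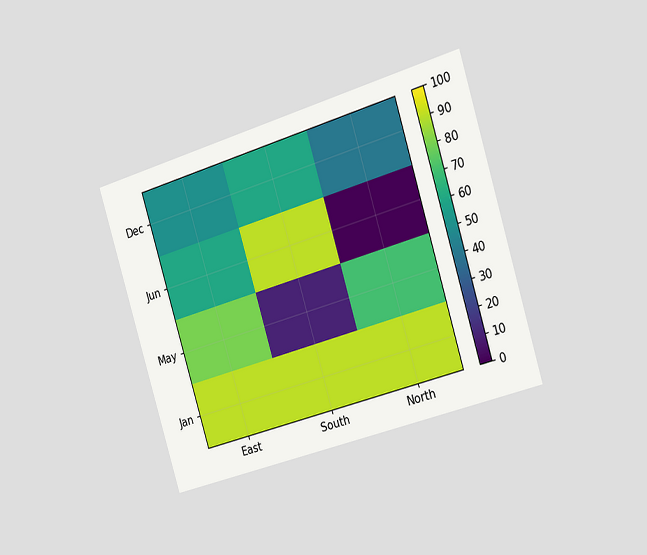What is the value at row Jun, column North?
The chart is tilted about 17° counter-clockwise and viewed slightly from the right. Matching cell (Jun, North) against the colorbar gives 0.

0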